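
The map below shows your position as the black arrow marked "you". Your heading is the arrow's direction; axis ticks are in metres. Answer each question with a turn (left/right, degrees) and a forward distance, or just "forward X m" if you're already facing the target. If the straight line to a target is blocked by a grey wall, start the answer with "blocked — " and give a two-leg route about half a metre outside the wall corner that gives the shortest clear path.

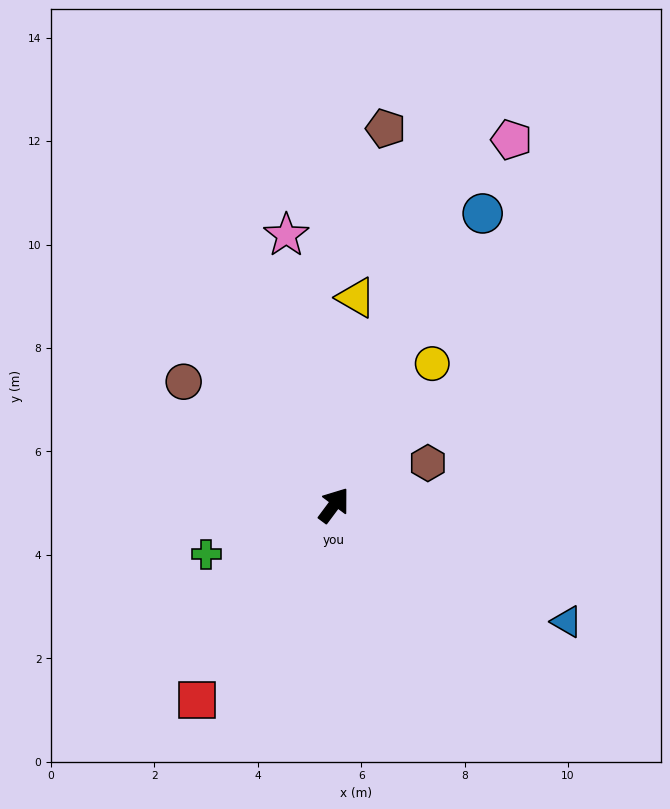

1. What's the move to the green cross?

turn left 148°, forward 2.6 m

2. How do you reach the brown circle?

turn left 87°, forward 3.8 m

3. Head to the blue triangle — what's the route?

turn right 80°, forward 5.0 m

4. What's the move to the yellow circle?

forward 3.3 m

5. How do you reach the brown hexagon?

turn right 29°, forward 2.0 m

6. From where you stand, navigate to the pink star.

turn left 47°, forward 5.3 m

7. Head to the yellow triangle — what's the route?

turn left 31°, forward 4.0 m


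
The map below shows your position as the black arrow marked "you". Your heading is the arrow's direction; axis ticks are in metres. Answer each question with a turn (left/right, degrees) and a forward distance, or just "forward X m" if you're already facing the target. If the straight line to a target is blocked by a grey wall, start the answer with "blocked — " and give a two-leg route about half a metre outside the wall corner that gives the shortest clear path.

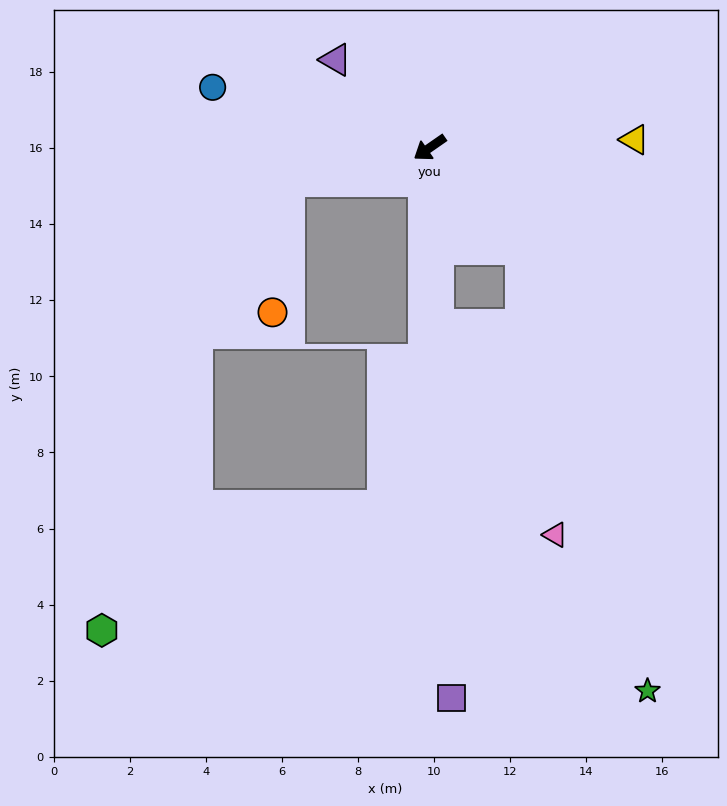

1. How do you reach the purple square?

turn left 57°, forward 14.5 m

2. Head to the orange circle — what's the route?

blocked — turn right 21°, forward 3.8 m, then turn left 69°, forward 3.5 m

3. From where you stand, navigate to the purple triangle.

turn right 78°, forward 3.4 m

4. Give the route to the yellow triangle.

turn left 147°, forward 5.4 m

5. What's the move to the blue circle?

turn right 50°, forward 5.9 m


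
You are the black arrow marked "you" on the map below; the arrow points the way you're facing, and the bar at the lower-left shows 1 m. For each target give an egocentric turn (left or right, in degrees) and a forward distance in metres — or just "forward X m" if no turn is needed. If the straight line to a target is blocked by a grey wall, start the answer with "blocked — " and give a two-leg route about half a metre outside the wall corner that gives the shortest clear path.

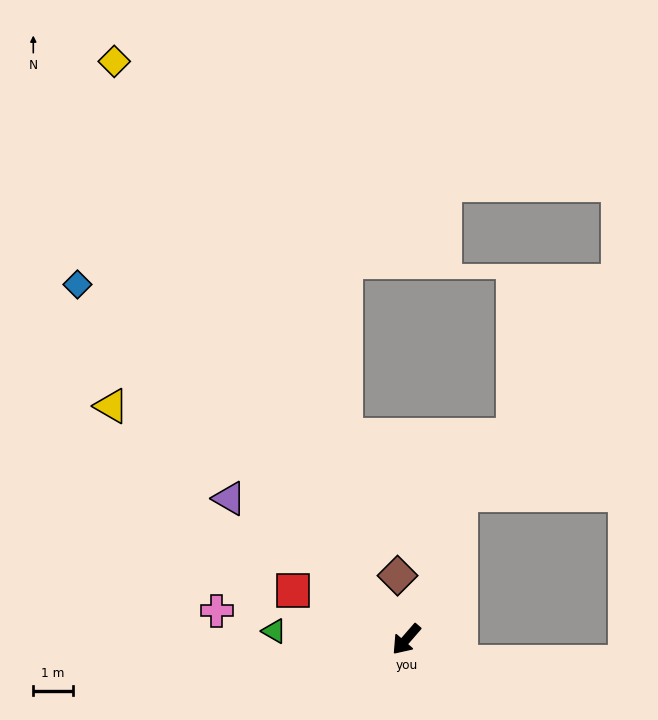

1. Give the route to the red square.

turn right 72°, forward 3.1 m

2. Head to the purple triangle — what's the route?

turn right 87°, forward 5.7 m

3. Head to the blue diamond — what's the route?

turn right 96°, forward 12.3 m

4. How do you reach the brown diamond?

turn right 131°, forward 1.6 m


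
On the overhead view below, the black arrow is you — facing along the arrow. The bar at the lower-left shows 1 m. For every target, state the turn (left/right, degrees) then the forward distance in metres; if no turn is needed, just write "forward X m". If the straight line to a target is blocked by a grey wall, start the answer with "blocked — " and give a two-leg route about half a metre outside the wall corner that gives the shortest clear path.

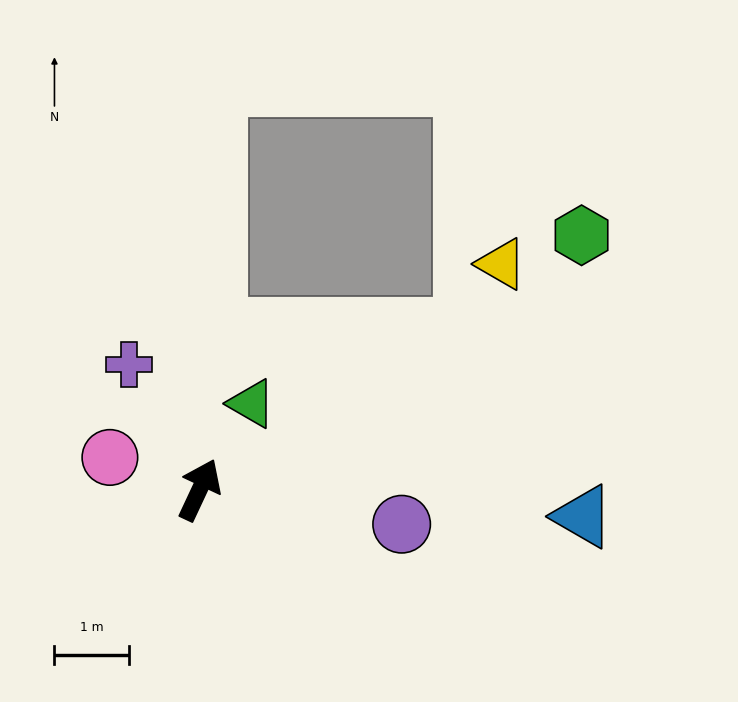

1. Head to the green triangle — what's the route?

turn right 6°, forward 1.4 m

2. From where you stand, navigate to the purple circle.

turn right 75°, forward 2.8 m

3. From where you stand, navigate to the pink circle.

turn left 95°, forward 1.3 m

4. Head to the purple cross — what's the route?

turn left 55°, forward 1.9 m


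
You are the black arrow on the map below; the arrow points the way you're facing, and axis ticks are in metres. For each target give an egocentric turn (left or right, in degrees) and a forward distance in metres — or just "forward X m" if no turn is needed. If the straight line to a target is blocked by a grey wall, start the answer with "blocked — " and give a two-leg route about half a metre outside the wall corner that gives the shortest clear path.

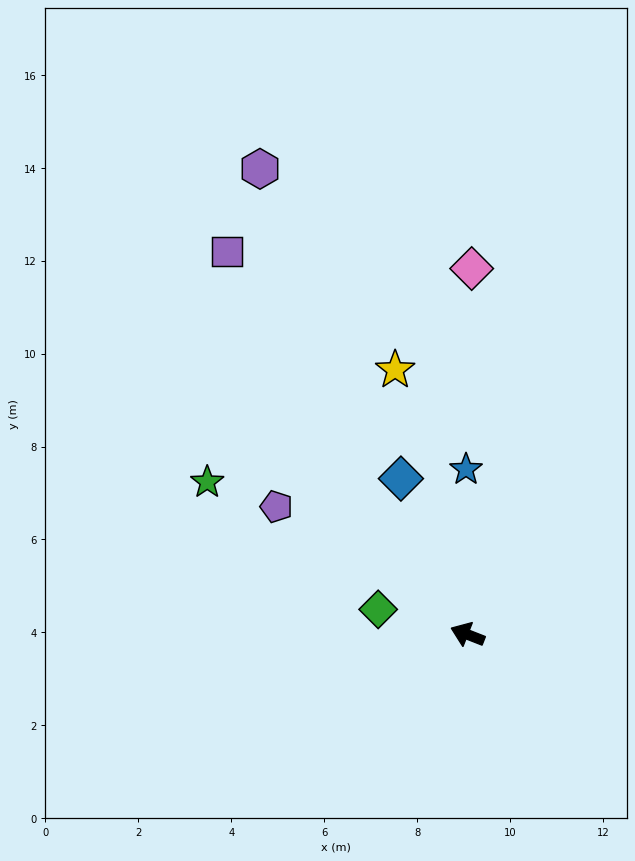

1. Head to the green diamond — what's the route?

turn left 6°, forward 2.0 m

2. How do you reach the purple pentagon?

turn right 12°, forward 4.9 m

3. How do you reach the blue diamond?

turn right 45°, forward 3.6 m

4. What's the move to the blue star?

turn right 68°, forward 3.6 m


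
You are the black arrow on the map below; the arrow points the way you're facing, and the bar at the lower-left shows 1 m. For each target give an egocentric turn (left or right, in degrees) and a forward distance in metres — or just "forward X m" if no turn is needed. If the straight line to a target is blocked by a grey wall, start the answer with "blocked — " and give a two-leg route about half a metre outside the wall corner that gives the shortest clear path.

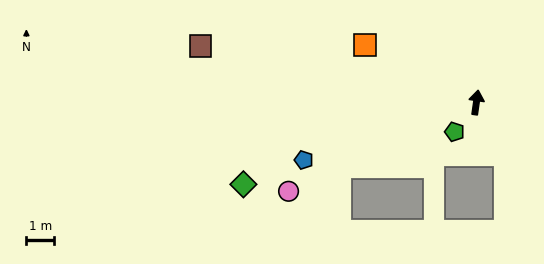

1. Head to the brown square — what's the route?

turn left 87°, forward 10.1 m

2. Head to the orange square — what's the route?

turn left 71°, forward 4.5 m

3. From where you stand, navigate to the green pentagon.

turn left 152°, forward 1.3 m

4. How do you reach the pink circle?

turn left 123°, forward 7.4 m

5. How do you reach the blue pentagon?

turn left 117°, forward 6.5 m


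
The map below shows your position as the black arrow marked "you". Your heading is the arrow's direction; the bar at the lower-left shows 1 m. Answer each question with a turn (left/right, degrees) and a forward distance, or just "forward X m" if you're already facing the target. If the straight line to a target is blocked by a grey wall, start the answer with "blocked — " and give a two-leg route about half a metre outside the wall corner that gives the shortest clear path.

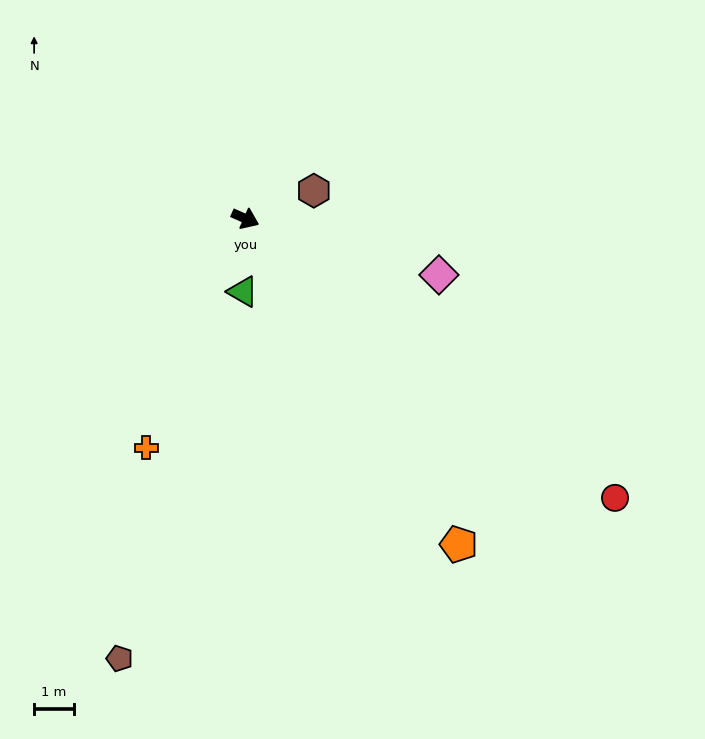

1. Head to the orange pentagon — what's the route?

turn right 33°, forward 9.9 m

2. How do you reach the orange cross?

turn right 89°, forward 6.3 m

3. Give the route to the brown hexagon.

turn left 46°, forward 1.9 m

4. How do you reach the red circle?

turn right 13°, forward 11.7 m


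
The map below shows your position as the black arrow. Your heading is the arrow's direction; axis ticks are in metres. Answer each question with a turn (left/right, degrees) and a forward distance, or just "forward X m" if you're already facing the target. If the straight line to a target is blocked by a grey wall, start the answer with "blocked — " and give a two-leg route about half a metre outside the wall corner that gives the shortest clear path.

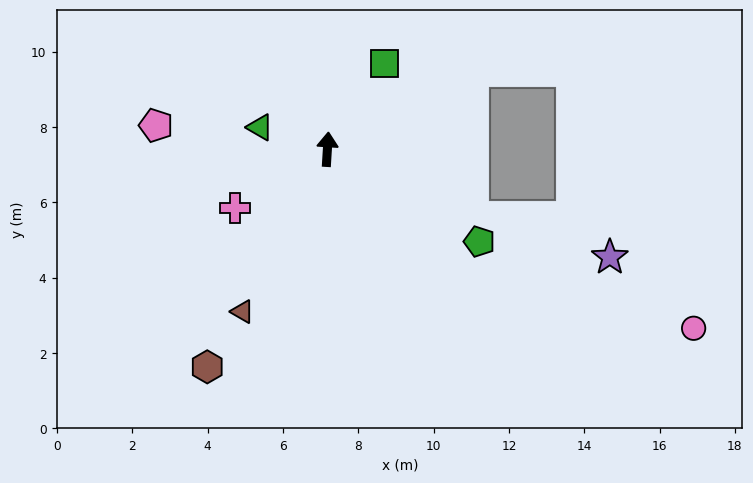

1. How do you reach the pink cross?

turn left 126°, forward 2.9 m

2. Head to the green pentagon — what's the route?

turn right 118°, forward 4.7 m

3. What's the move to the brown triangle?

turn left 156°, forward 4.9 m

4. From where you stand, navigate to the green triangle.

turn left 76°, forward 1.9 m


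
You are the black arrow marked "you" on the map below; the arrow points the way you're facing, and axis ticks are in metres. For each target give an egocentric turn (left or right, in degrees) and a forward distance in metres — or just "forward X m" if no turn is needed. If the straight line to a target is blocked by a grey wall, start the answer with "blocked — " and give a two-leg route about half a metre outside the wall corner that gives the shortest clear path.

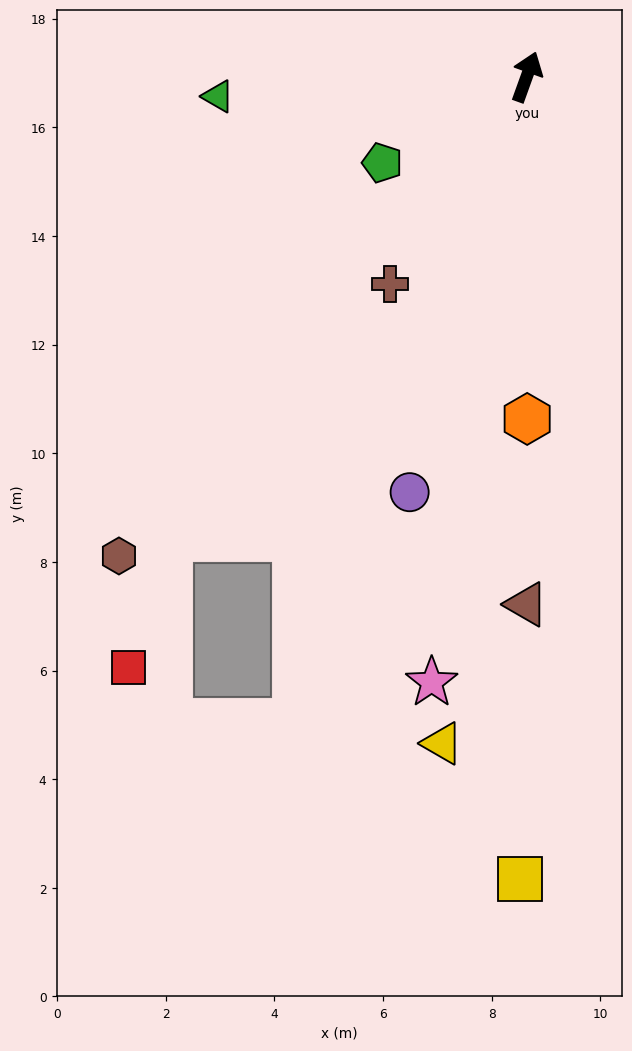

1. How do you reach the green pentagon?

turn left 141°, forward 3.1 m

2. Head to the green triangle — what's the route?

turn left 113°, forward 5.7 m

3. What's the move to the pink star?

turn right 169°, forward 11.3 m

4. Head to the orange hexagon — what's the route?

turn right 160°, forward 6.3 m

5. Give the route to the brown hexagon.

turn left 159°, forward 11.6 m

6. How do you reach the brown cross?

turn left 166°, forward 4.6 m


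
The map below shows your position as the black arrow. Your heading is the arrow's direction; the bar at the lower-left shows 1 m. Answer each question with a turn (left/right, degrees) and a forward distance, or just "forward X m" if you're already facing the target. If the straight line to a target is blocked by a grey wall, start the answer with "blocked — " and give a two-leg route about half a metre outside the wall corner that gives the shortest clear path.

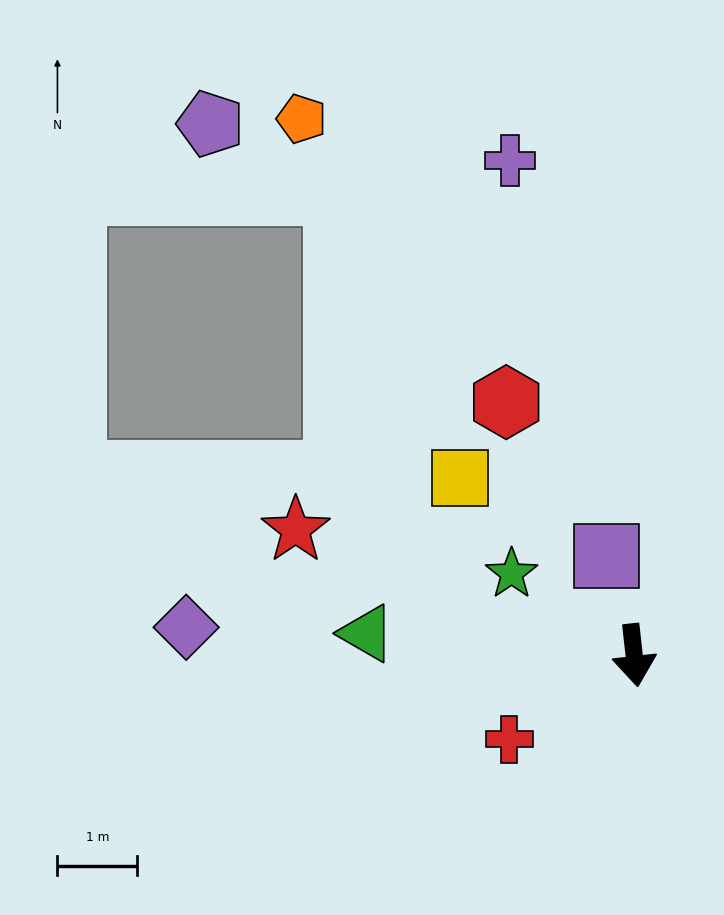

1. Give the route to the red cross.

turn right 62°, forward 1.9 m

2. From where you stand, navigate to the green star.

turn right 130°, forward 1.9 m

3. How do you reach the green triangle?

turn right 101°, forward 3.4 m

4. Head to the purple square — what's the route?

turn right 171°, forward 1.3 m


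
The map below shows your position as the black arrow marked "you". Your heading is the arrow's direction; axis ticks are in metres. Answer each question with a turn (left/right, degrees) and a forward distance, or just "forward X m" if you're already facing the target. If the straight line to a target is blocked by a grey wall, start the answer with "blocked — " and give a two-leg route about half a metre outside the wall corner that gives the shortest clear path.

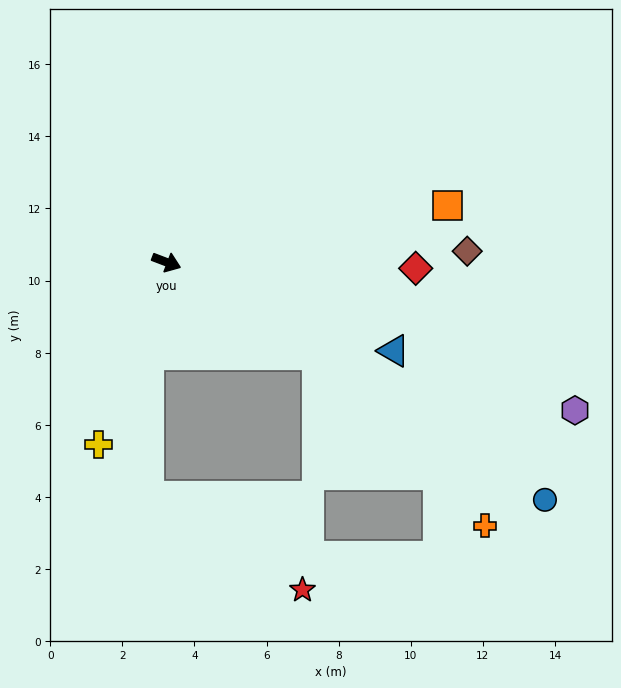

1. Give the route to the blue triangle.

forward 6.8 m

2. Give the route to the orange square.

turn left 32°, forward 7.9 m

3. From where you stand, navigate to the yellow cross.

turn right 90°, forward 5.4 m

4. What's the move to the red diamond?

turn left 19°, forward 6.9 m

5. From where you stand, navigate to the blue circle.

turn right 11°, forward 12.4 m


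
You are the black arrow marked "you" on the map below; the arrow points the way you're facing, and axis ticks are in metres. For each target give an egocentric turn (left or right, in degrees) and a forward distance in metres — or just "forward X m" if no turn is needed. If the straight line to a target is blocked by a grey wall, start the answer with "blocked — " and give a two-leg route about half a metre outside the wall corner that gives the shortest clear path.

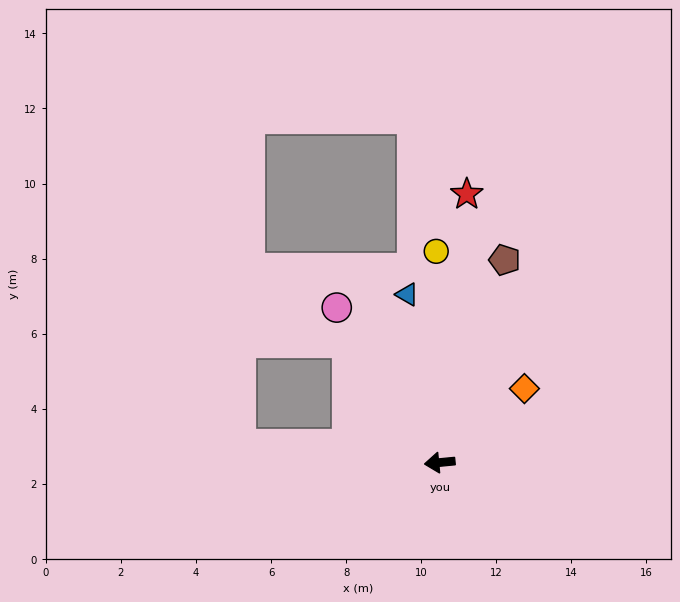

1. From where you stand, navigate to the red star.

turn right 101°, forward 7.2 m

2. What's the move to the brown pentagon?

turn right 113°, forward 5.7 m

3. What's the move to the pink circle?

turn right 62°, forward 5.0 m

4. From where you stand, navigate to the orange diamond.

turn right 144°, forward 3.0 m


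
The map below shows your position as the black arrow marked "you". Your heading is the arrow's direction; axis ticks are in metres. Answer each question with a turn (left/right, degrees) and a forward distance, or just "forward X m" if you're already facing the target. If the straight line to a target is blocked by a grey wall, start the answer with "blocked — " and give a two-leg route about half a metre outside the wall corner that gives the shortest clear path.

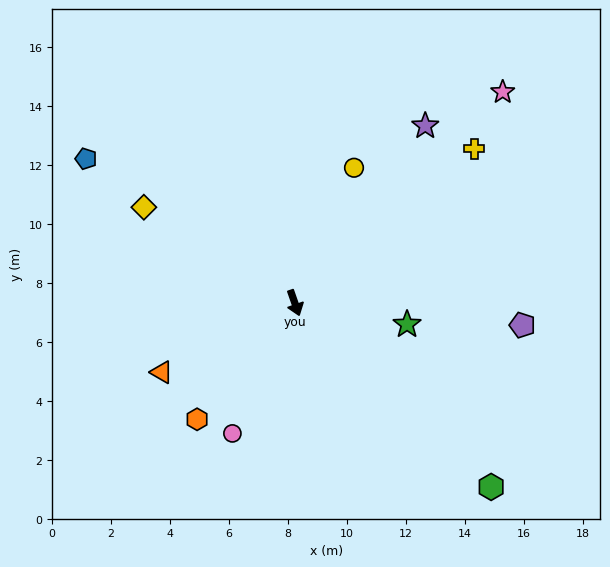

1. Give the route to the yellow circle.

turn left 137°, forward 5.0 m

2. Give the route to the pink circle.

turn right 45°, forward 4.9 m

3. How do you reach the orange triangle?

turn right 82°, forward 5.1 m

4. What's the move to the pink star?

turn left 116°, forward 10.0 m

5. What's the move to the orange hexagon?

turn right 59°, forward 5.2 m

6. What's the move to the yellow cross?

turn left 111°, forward 8.0 m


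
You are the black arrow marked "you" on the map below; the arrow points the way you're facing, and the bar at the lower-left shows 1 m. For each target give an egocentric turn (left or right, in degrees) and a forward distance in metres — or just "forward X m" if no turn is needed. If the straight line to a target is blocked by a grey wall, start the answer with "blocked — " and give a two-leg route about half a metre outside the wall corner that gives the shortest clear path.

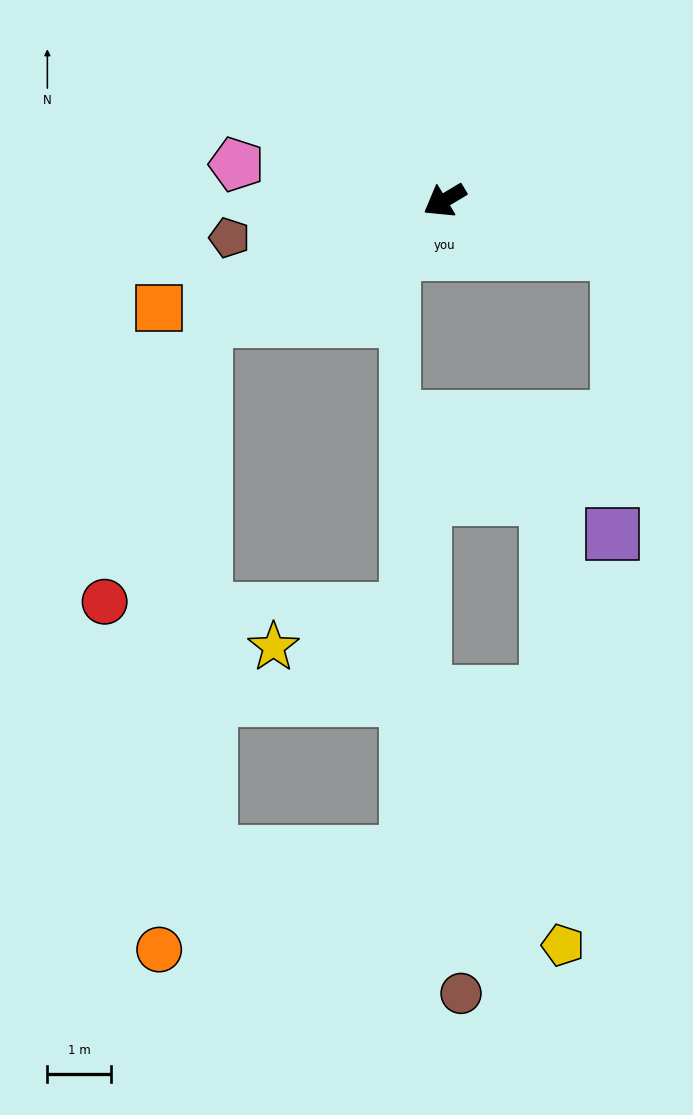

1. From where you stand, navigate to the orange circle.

blocked — turn right 4°, forward 4.2 m, then turn left 59°, forward 10.0 m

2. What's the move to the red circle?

blocked — turn right 4°, forward 4.2 m, then turn left 43°, forward 4.7 m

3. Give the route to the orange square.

turn right 10°, forward 4.8 m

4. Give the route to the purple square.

blocked — turn left 132°, forward 2.9 m, then turn right 74°, forward 4.4 m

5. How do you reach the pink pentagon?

turn right 41°, forward 3.3 m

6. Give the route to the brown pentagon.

turn right 21°, forward 3.5 m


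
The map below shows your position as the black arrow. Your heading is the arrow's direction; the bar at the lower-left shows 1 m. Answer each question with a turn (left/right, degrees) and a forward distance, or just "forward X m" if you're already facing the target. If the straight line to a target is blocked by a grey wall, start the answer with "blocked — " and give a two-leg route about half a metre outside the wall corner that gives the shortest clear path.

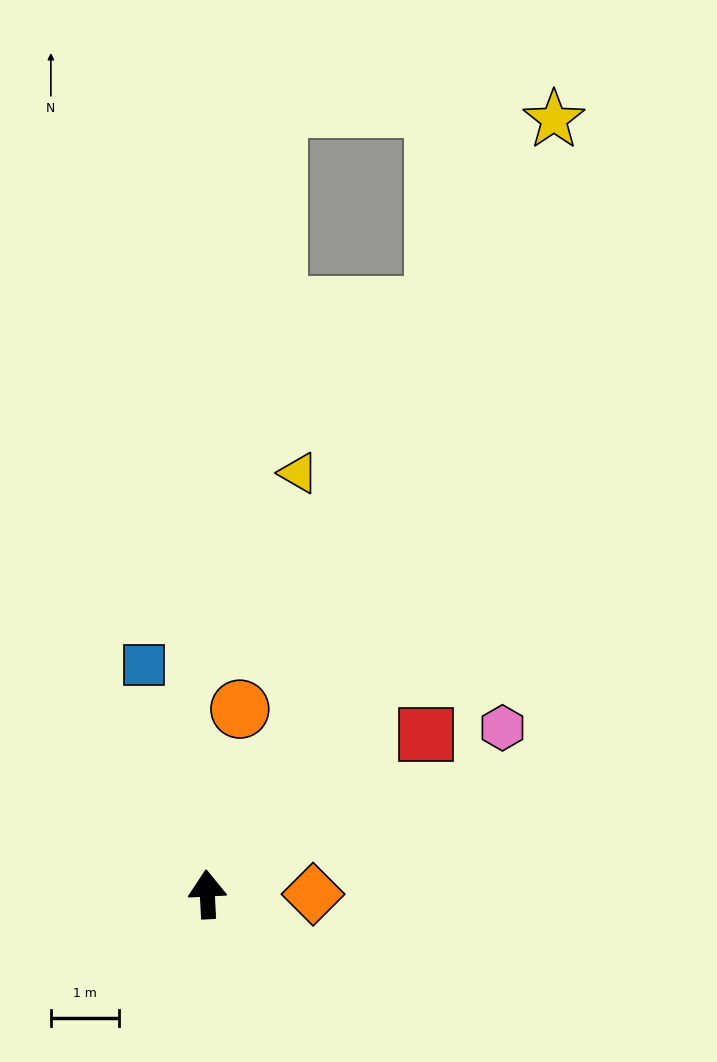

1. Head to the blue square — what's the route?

turn left 12°, forward 3.5 m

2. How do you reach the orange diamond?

turn right 93°, forward 1.6 m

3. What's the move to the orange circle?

turn right 13°, forward 2.8 m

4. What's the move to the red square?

turn right 57°, forward 4.0 m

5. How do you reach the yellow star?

turn right 27°, forward 12.4 m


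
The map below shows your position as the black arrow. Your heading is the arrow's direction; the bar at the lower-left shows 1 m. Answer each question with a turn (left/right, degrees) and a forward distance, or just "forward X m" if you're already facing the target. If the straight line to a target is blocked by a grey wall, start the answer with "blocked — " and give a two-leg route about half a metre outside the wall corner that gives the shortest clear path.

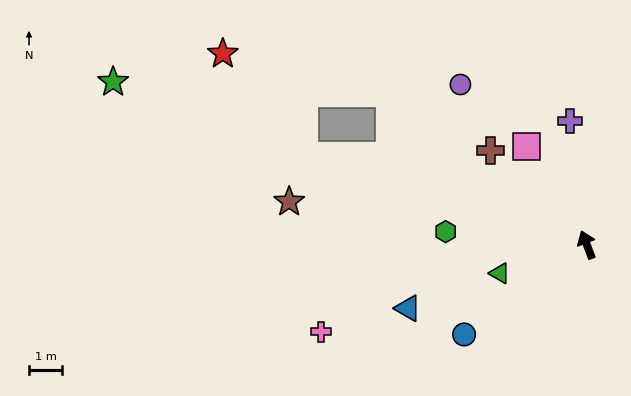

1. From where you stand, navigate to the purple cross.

turn right 13°, forward 3.8 m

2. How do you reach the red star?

blocked — turn left 52°, forward 8.9 m, then turn right 35°, forward 3.9 m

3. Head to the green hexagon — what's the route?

turn left 64°, forward 4.3 m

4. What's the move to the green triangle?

turn left 87°, forward 2.8 m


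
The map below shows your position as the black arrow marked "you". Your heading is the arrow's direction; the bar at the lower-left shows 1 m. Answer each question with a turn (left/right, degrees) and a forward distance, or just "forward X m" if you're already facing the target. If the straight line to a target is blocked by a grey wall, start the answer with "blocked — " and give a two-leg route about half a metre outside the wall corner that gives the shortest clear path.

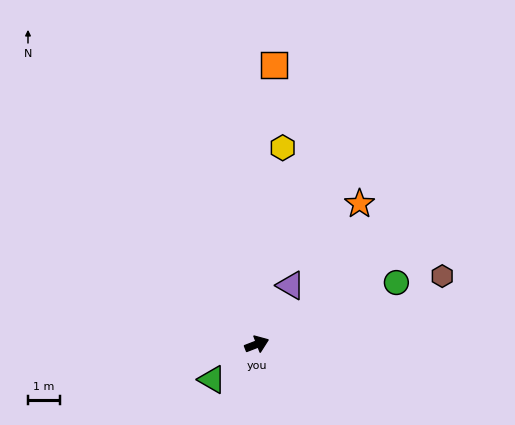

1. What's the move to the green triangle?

turn right 163°, forward 1.8 m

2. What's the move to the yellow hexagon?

turn left 61°, forward 6.2 m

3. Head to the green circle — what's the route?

turn left 3°, forward 4.8 m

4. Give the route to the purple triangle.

turn left 39°, forward 2.1 m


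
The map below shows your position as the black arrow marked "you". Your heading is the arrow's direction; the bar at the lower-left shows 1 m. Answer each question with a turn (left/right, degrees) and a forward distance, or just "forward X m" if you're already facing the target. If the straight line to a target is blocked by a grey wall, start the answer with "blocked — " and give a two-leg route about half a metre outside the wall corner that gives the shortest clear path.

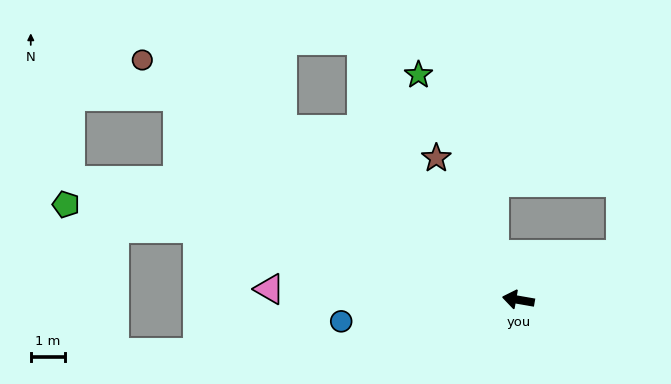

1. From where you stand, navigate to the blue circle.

turn left 17°, forward 5.3 m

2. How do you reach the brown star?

turn right 50°, forward 4.8 m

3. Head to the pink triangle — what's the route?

turn left 7°, forward 7.4 m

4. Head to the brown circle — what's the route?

turn right 23°, forward 13.2 m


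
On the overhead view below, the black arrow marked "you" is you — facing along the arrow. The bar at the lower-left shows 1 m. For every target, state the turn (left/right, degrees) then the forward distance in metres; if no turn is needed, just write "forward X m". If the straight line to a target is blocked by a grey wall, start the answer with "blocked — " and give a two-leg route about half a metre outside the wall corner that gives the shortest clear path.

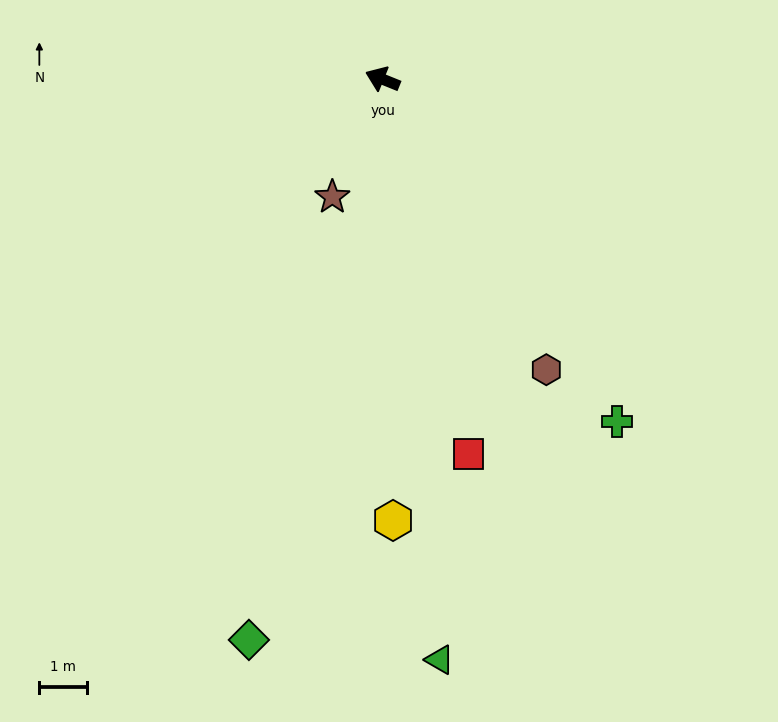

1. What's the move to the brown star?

turn left 89°, forward 2.7 m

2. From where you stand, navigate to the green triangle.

turn left 118°, forward 12.3 m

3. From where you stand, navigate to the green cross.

turn left 146°, forward 8.7 m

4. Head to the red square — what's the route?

turn left 125°, forward 8.1 m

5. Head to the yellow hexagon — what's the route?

turn left 113°, forward 9.3 m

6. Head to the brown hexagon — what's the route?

turn left 141°, forward 7.0 m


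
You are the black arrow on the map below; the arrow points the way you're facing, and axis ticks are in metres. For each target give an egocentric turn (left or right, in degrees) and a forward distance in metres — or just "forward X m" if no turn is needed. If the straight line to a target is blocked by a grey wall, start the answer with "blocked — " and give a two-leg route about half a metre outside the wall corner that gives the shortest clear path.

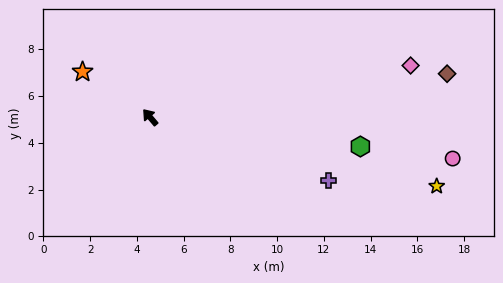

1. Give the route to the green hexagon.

turn right 138°, forward 9.1 m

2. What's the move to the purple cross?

turn right 150°, forward 8.1 m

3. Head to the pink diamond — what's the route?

turn right 119°, forward 11.4 m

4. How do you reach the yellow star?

turn right 144°, forward 12.6 m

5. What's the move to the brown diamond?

turn right 122°, forward 12.8 m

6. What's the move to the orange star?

turn left 16°, forward 3.5 m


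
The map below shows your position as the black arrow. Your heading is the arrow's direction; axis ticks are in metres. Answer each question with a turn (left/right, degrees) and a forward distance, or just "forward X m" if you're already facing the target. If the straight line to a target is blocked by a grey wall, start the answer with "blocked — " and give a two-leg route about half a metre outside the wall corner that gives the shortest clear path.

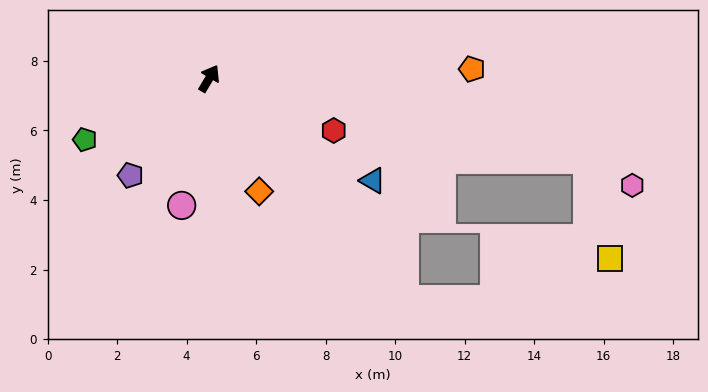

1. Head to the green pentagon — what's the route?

turn left 147°, forward 4.0 m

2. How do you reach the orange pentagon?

turn right 57°, forward 7.6 m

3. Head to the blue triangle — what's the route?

turn right 91°, forward 5.5 m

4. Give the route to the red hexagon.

turn right 82°, forward 3.9 m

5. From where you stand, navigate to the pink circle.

turn right 162°, forward 3.7 m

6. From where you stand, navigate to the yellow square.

blocked — turn right 71°, forward 11.1 m, then turn right 66°, forward 2.9 m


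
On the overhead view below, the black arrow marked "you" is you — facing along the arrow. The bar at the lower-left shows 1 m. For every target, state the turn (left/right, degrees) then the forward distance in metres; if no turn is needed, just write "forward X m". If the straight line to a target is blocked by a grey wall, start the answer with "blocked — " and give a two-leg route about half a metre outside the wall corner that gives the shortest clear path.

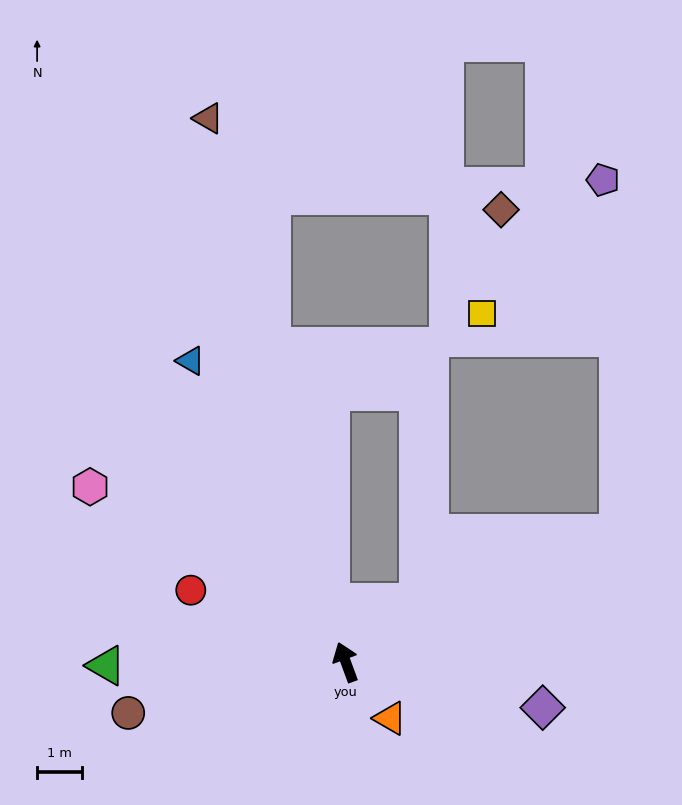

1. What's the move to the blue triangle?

turn left 7°, forward 7.6 m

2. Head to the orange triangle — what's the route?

turn right 162°, forward 1.6 m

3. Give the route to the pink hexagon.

turn left 35°, forward 6.9 m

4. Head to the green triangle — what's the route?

turn left 71°, forward 5.4 m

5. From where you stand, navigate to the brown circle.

turn left 83°, forward 5.0 m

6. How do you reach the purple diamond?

turn right 123°, forward 4.5 m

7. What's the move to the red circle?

turn left 45°, forward 3.8 m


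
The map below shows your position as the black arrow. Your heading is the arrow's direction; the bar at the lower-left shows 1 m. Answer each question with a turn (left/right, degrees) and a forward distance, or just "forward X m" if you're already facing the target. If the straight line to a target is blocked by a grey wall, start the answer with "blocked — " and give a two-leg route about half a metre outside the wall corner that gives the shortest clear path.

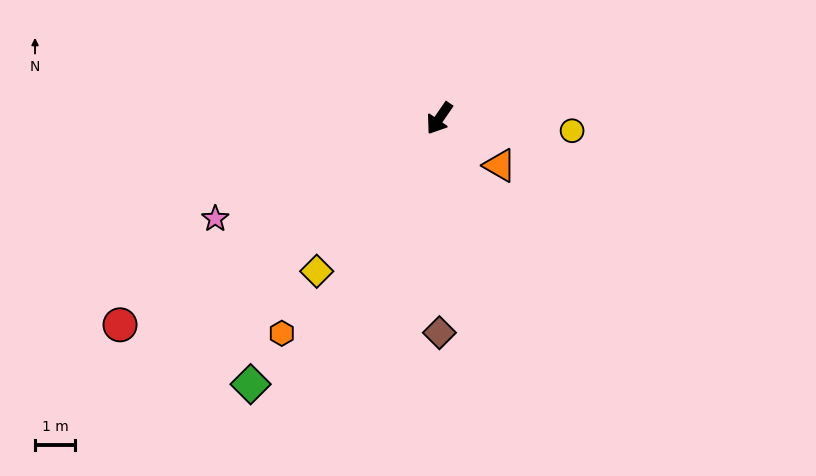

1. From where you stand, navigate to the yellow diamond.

turn right 4°, forward 4.9 m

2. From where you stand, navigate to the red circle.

turn right 23°, forward 9.5 m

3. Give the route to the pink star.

turn right 31°, forward 6.1 m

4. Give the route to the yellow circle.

turn left 119°, forward 3.3 m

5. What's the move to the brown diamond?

turn left 35°, forward 5.4 m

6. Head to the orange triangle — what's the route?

turn left 87°, forward 1.9 m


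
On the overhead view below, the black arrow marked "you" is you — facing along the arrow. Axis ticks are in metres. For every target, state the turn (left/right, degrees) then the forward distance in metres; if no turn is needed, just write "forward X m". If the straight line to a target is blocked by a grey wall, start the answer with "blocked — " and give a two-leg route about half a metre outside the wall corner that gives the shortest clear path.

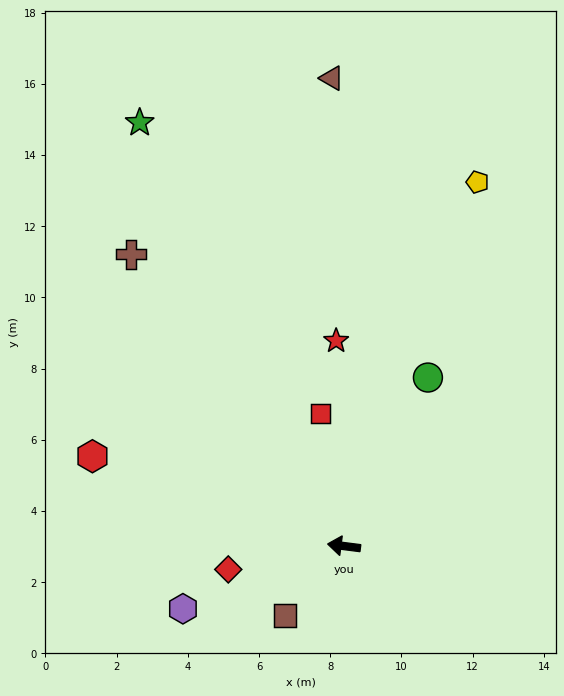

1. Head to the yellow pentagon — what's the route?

turn right 103°, forward 10.9 m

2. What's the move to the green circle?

turn right 109°, forward 5.3 m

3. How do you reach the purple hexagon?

turn left 29°, forward 4.9 m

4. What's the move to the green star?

turn right 57°, forward 13.2 m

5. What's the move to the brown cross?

turn right 47°, forward 10.2 m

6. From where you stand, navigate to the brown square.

turn left 57°, forward 2.6 m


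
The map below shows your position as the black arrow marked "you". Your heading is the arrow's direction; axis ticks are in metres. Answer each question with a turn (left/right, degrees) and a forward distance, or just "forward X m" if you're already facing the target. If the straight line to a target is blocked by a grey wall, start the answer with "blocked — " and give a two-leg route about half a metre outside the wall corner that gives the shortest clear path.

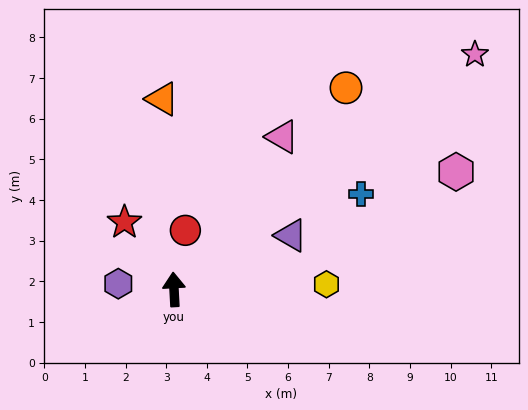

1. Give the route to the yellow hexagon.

turn right 91°, forward 3.8 m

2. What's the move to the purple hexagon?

turn left 81°, forward 1.4 m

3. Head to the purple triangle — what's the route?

turn right 68°, forward 3.2 m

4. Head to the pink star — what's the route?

turn right 55°, forward 9.4 m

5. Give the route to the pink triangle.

turn right 38°, forward 4.6 m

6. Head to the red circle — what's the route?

turn right 14°, forward 1.5 m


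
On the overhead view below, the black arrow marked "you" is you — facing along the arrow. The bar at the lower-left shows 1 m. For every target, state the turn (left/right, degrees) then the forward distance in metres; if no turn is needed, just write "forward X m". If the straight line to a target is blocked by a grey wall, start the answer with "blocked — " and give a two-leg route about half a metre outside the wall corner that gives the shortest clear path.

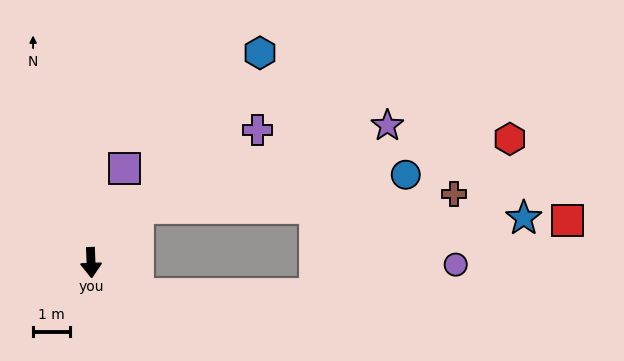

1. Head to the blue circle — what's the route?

blocked — turn left 136°, forward 2.0 m, then turn right 41°, forward 7.3 m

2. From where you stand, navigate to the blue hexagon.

turn left 139°, forward 7.3 m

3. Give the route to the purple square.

turn left 158°, forward 2.7 m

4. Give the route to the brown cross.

blocked — turn left 136°, forward 2.0 m, then turn right 46°, forward 8.6 m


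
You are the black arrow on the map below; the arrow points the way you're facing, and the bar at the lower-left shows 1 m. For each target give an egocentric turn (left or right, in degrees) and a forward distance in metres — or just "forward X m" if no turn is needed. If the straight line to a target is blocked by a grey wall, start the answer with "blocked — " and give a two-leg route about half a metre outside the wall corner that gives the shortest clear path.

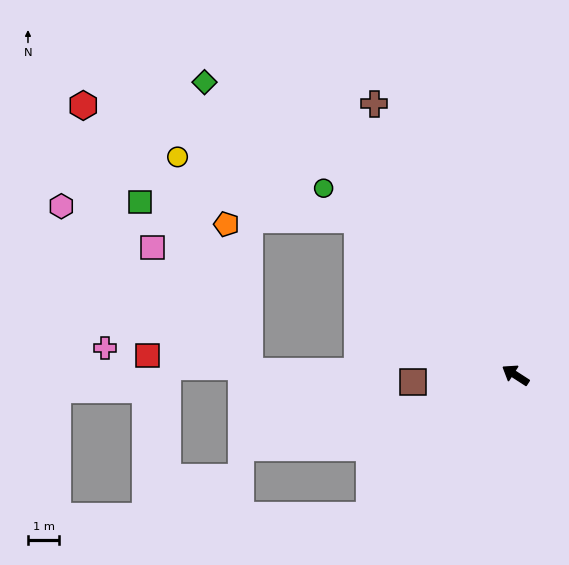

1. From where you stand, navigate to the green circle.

turn right 11°, forward 8.5 m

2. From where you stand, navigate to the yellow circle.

blocked — turn right 12°, forward 7.1 m, then turn left 26°, forward 6.1 m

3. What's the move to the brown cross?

turn right 30°, forward 9.8 m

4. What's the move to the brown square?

turn left 37°, forward 3.3 m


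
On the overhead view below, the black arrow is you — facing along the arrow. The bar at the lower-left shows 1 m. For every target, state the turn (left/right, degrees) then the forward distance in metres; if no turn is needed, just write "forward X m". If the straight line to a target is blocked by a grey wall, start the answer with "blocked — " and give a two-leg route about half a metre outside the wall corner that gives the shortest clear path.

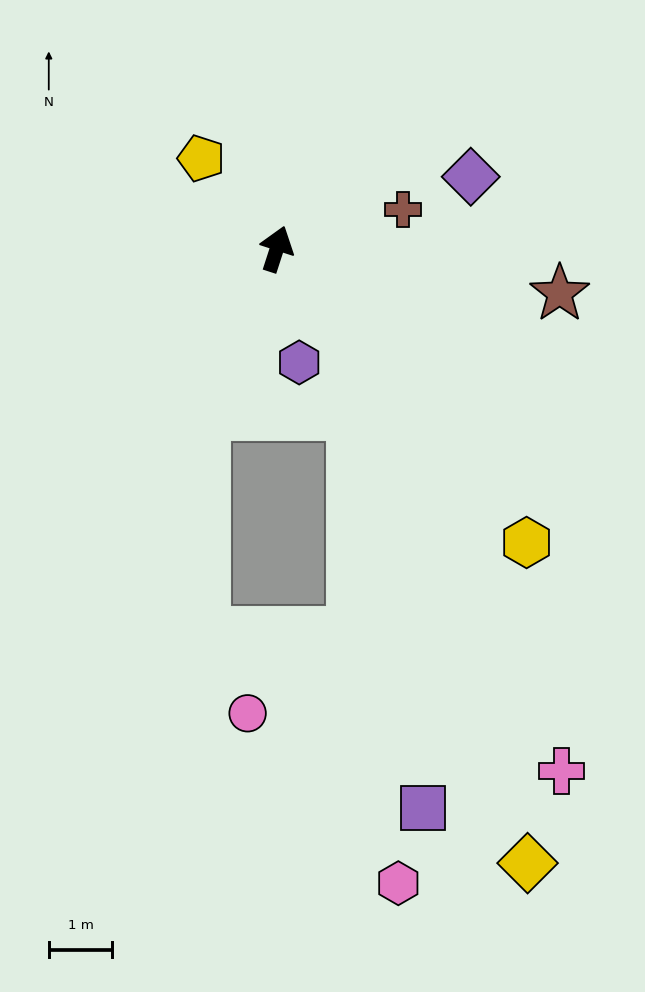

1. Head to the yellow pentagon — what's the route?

turn left 58°, forward 1.9 m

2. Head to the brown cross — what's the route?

turn right 55°, forward 2.1 m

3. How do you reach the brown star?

turn right 81°, forward 4.5 m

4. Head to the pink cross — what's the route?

turn right 133°, forward 9.4 m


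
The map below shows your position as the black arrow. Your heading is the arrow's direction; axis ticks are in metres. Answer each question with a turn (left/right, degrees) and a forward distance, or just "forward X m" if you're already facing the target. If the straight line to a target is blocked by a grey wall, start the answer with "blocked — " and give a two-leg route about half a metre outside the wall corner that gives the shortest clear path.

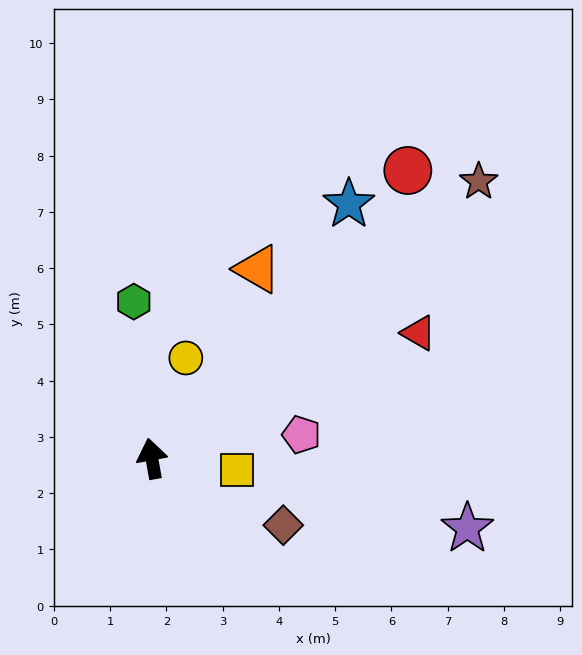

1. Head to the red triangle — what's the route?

turn right 75°, forward 5.2 m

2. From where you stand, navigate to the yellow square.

turn right 108°, forward 1.5 m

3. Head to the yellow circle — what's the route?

turn right 29°, forward 1.9 m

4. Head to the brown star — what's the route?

turn right 60°, forward 7.6 m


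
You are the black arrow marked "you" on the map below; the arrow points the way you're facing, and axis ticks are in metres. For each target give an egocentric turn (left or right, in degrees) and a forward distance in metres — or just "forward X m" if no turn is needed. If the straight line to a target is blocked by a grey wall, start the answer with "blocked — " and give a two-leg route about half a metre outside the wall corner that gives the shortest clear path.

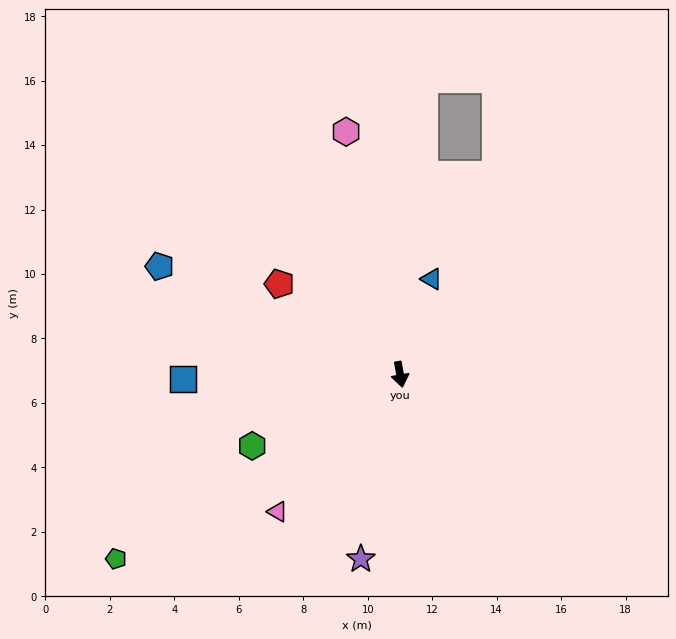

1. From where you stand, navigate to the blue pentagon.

turn right 124°, forward 8.2 m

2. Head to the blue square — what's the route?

turn right 99°, forward 6.7 m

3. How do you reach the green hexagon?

turn right 74°, forward 5.1 m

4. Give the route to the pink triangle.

turn right 52°, forward 5.7 m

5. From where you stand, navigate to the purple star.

turn right 22°, forward 5.9 m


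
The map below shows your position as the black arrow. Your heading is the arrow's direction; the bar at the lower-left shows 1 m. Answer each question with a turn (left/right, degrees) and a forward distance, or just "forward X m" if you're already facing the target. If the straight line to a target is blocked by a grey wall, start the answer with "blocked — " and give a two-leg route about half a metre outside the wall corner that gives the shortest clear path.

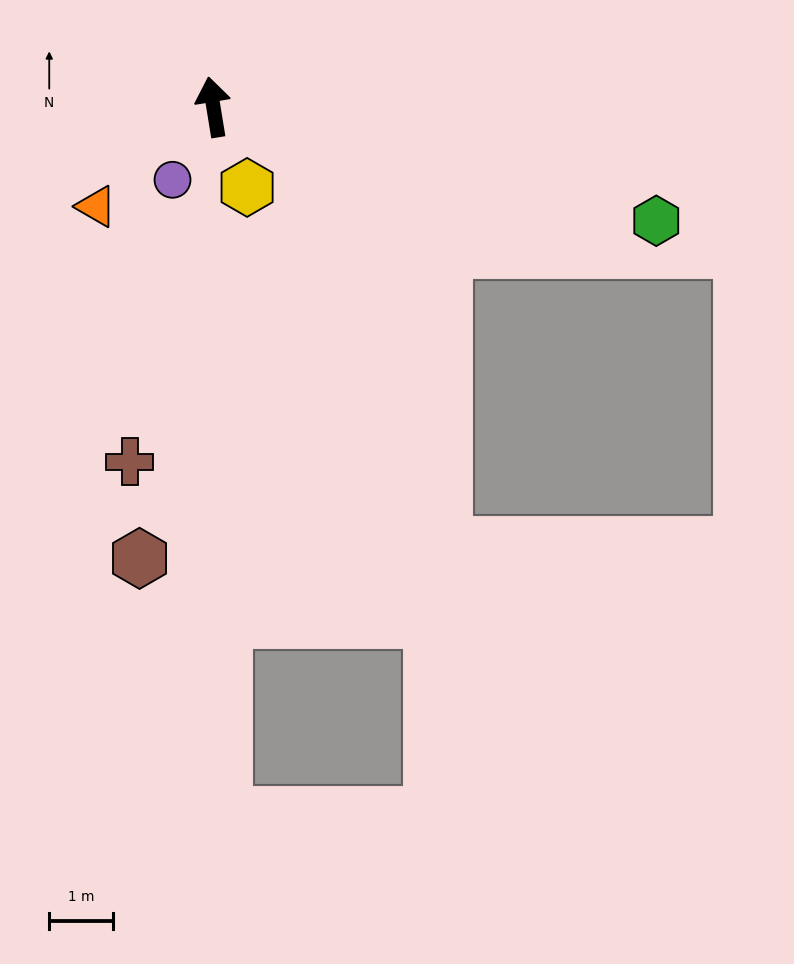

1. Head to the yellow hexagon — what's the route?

turn right 167°, forward 1.4 m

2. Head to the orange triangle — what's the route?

turn left 121°, forward 2.4 m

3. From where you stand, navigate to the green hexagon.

turn right 114°, forward 7.2 m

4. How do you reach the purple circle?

turn left 141°, forward 1.3 m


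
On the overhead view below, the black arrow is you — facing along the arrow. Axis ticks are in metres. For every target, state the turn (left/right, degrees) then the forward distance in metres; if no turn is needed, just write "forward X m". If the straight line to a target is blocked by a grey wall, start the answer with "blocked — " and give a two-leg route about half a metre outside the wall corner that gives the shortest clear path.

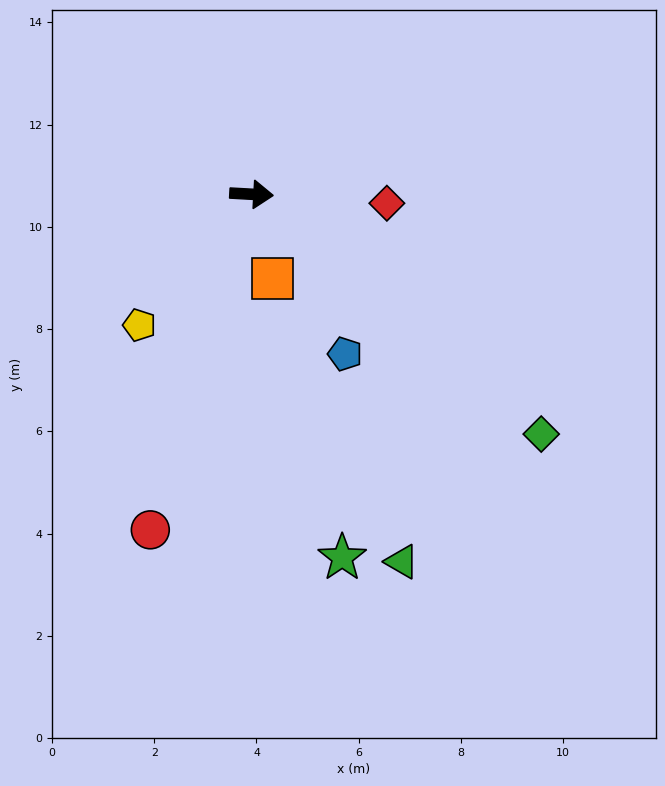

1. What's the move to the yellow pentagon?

turn right 127°, forward 3.4 m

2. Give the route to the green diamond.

turn right 36°, forward 7.4 m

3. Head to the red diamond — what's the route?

forward 2.7 m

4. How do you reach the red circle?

turn right 104°, forward 6.9 m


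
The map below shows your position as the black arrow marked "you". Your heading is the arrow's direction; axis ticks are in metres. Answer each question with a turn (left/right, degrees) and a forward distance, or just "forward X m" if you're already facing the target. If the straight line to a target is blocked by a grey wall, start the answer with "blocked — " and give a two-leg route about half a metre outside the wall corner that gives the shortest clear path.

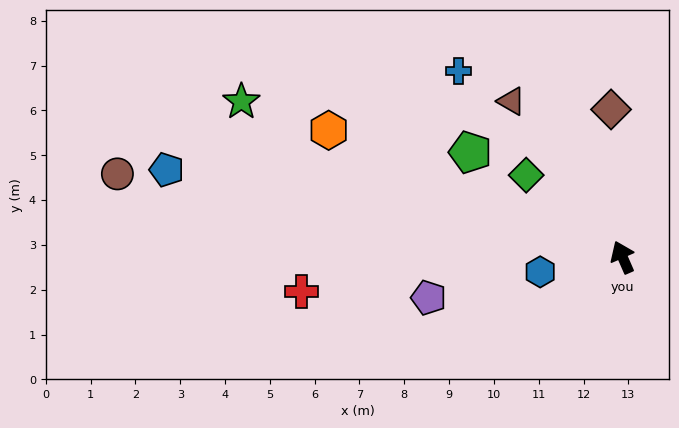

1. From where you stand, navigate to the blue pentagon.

turn left 56°, forward 10.4 m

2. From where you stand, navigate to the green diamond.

turn left 26°, forward 2.8 m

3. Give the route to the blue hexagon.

turn left 77°, forward 1.9 m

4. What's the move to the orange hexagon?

turn left 43°, forward 7.1 m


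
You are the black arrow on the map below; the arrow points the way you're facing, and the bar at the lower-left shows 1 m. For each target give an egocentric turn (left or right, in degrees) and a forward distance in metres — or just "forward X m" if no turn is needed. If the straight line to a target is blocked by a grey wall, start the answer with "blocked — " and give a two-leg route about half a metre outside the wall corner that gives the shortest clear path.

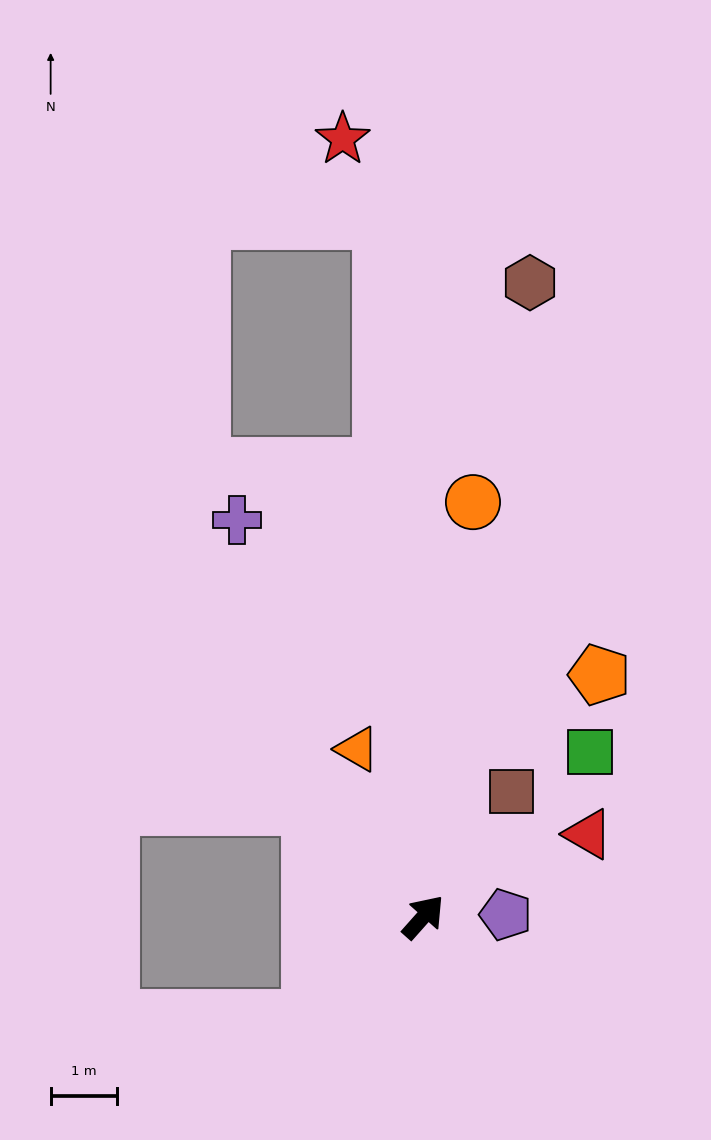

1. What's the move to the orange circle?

turn left 35°, forward 6.3 m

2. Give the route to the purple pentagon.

turn right 47°, forward 1.2 m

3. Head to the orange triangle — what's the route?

turn left 63°, forward 2.7 m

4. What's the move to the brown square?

turn left 7°, forward 2.3 m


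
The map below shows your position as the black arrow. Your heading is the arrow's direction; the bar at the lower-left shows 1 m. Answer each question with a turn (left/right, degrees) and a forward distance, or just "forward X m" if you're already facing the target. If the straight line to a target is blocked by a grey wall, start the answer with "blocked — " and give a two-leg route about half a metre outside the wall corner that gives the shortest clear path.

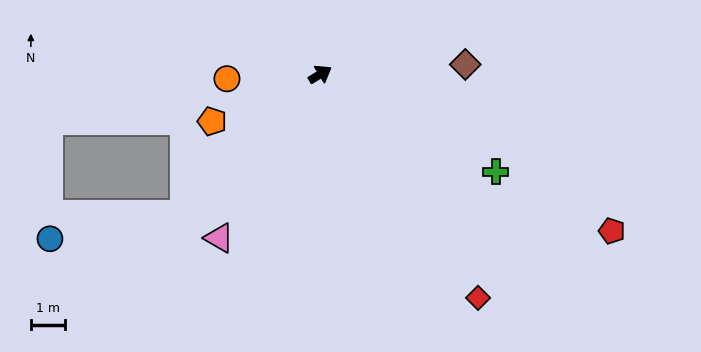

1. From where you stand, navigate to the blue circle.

blocked — turn right 165°, forward 5.6 m, then turn right 36°, forward 3.9 m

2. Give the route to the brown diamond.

turn right 27°, forward 4.2 m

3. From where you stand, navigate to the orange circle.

turn left 151°, forward 2.7 m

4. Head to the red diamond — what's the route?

turn right 86°, forward 7.9 m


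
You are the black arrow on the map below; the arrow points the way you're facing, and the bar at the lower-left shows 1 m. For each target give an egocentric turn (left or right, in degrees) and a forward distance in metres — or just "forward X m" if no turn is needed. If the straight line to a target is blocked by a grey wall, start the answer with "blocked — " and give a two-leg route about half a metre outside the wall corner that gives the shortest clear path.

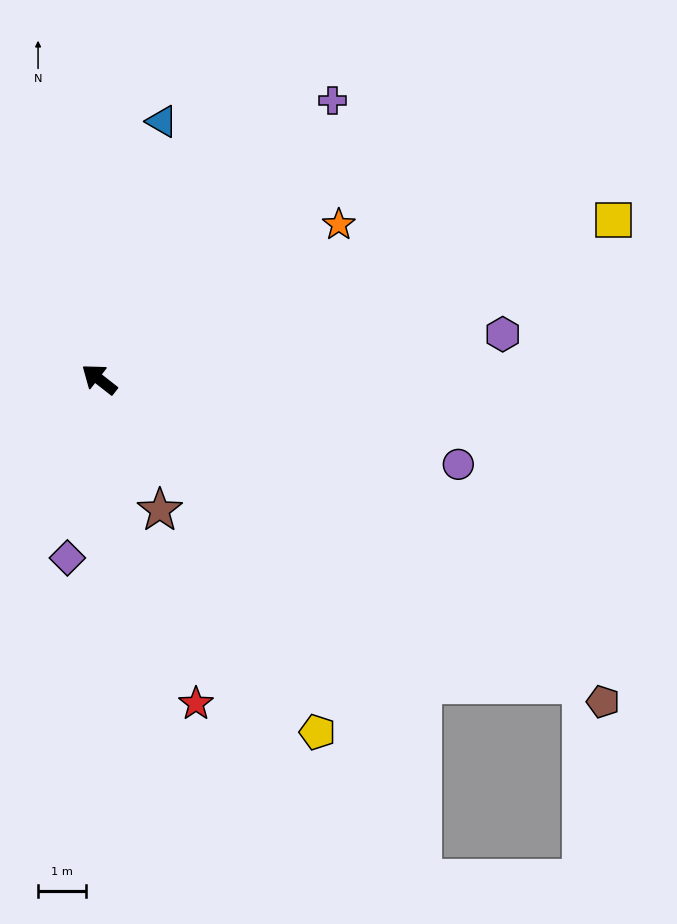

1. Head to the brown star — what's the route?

turn left 153°, forward 3.0 m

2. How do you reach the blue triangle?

turn right 66°, forward 5.5 m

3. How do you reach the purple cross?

turn right 92°, forward 7.5 m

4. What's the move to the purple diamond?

turn left 118°, forward 3.8 m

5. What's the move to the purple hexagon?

turn right 136°, forward 8.4 m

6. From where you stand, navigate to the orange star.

turn right 109°, forward 5.9 m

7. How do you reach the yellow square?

turn right 125°, forward 11.2 m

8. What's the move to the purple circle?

turn right 155°, forward 7.6 m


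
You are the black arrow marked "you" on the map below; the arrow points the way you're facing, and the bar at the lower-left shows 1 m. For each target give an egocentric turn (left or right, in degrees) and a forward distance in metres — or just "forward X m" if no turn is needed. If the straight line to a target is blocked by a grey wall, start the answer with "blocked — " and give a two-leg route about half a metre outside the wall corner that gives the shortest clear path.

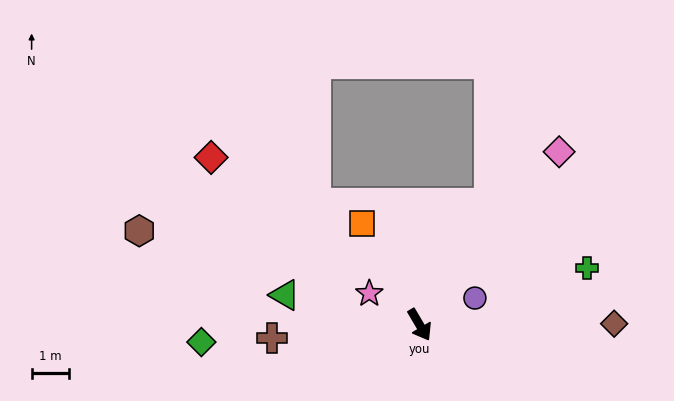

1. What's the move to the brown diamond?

turn left 60°, forward 5.2 m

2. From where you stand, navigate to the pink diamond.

turn left 111°, forward 6.0 m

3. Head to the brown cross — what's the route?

turn right 115°, forward 4.0 m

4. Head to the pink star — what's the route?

turn right 152°, forward 1.6 m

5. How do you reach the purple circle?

turn left 85°, forward 1.7 m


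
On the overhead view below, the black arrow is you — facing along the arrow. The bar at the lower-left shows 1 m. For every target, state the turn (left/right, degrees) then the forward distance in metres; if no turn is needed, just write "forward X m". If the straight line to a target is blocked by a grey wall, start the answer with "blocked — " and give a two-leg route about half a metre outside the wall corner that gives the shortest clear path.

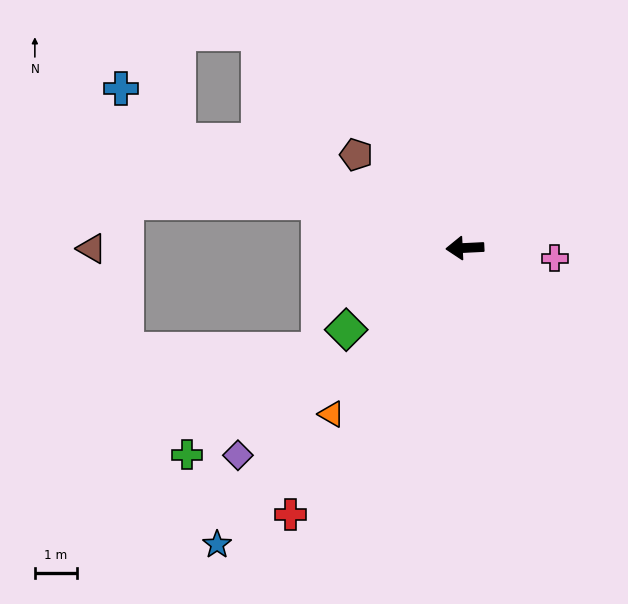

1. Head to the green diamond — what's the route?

turn left 32°, forward 3.4 m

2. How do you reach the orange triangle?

turn left 48°, forward 5.1 m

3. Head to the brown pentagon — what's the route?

turn right 43°, forward 3.4 m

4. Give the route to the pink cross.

turn left 171°, forward 2.1 m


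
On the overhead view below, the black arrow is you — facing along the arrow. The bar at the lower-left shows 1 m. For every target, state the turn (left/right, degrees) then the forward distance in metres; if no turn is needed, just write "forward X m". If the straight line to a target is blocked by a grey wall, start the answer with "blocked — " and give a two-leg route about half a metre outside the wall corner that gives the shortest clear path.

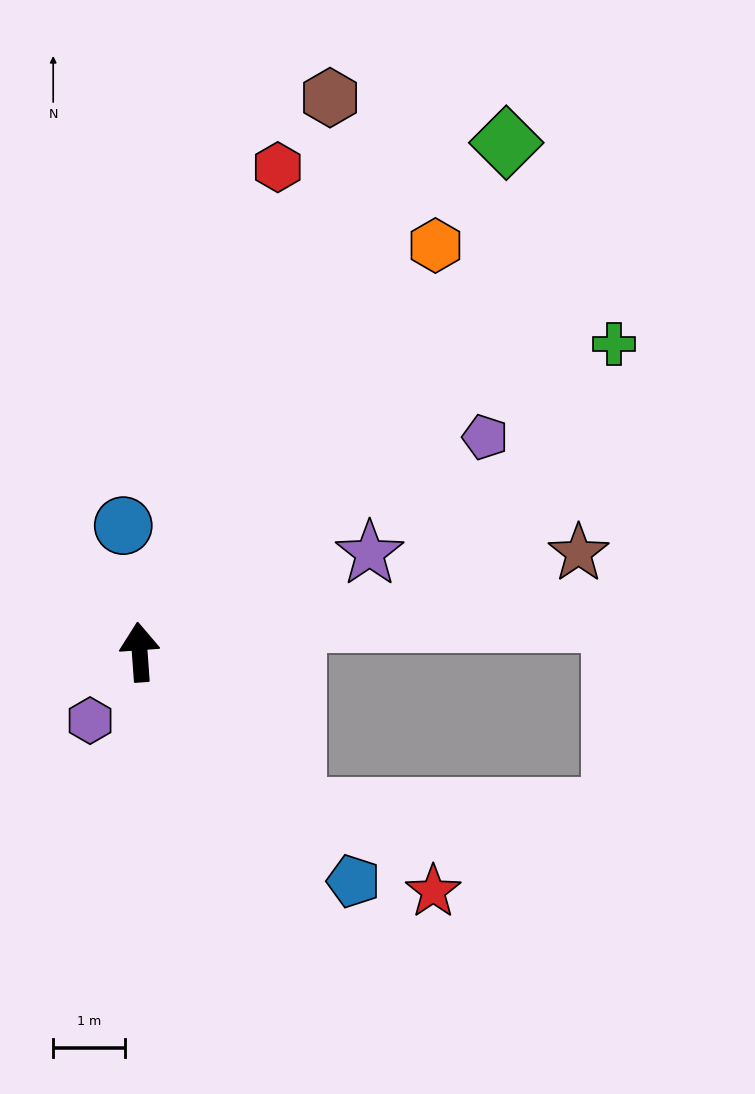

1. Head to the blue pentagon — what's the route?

turn right 141°, forward 4.4 m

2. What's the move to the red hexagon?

turn right 20°, forward 7.0 m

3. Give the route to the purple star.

turn right 71°, forward 3.5 m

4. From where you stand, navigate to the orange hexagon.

turn right 40°, forward 7.0 m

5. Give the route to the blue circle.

turn left 3°, forward 1.8 m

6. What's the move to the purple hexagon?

turn left 140°, forward 1.2 m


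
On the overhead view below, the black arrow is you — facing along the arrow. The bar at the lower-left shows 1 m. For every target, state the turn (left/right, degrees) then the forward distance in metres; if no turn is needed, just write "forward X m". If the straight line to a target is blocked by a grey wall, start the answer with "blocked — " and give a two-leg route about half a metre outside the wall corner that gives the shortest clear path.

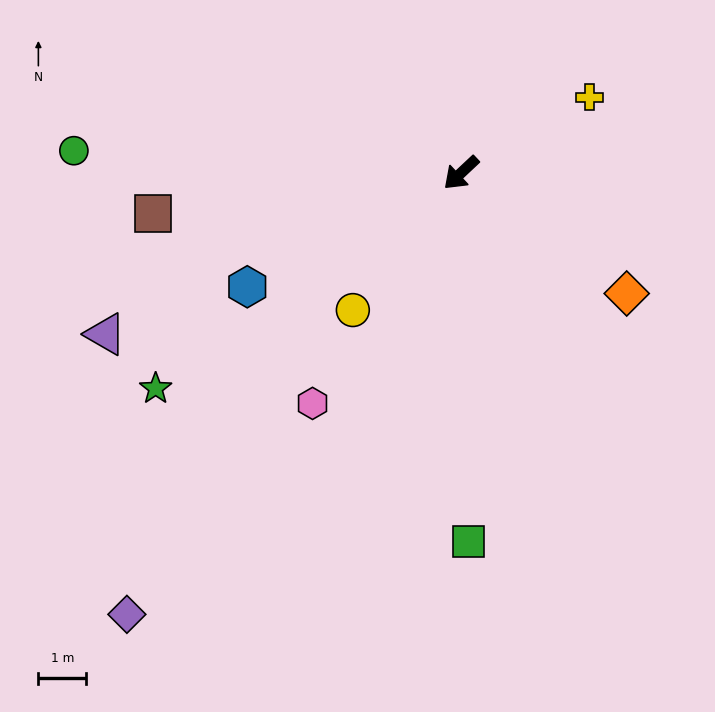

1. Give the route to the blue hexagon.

turn right 15°, forward 5.1 m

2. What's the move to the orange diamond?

turn left 101°, forward 4.3 m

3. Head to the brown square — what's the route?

turn right 36°, forward 6.5 m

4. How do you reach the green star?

turn right 8°, forward 7.8 m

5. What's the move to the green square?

turn left 48°, forward 7.7 m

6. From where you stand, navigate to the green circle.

turn right 46°, forward 8.1 m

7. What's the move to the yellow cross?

turn left 167°, forward 3.1 m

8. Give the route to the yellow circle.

turn left 9°, forward 3.7 m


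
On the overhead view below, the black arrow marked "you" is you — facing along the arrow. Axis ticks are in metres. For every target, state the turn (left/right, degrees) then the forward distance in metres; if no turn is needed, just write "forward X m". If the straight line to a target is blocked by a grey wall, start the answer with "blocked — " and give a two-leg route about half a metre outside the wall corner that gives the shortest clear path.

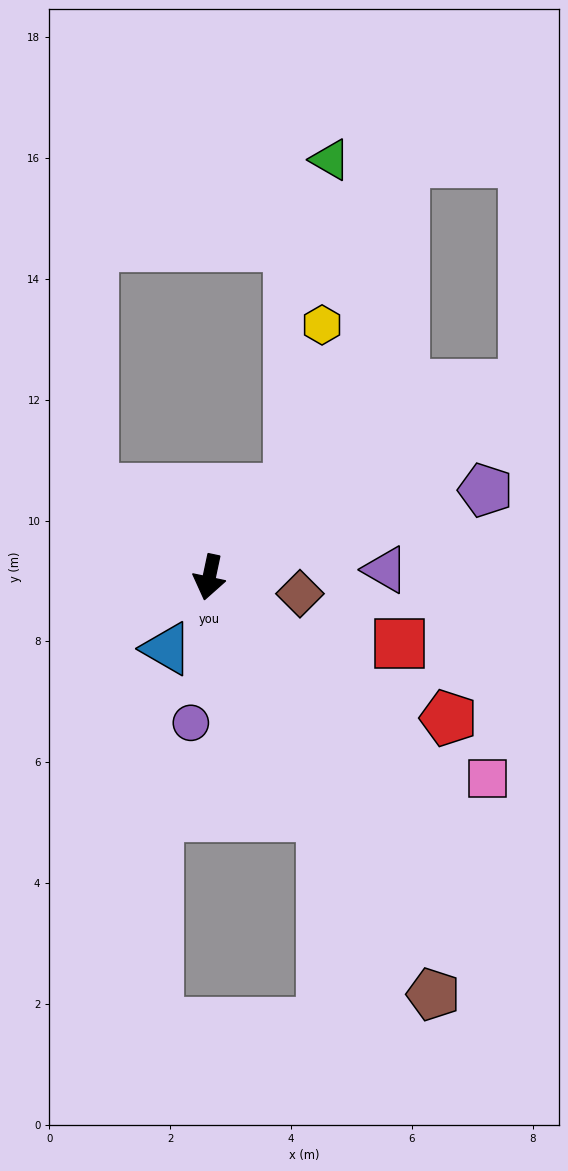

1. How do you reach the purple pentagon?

turn left 120°, forward 4.8 m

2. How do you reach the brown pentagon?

turn left 40°, forward 7.8 m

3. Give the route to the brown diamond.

turn left 92°, forward 1.5 m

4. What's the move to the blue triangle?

turn right 19°, forward 1.4 m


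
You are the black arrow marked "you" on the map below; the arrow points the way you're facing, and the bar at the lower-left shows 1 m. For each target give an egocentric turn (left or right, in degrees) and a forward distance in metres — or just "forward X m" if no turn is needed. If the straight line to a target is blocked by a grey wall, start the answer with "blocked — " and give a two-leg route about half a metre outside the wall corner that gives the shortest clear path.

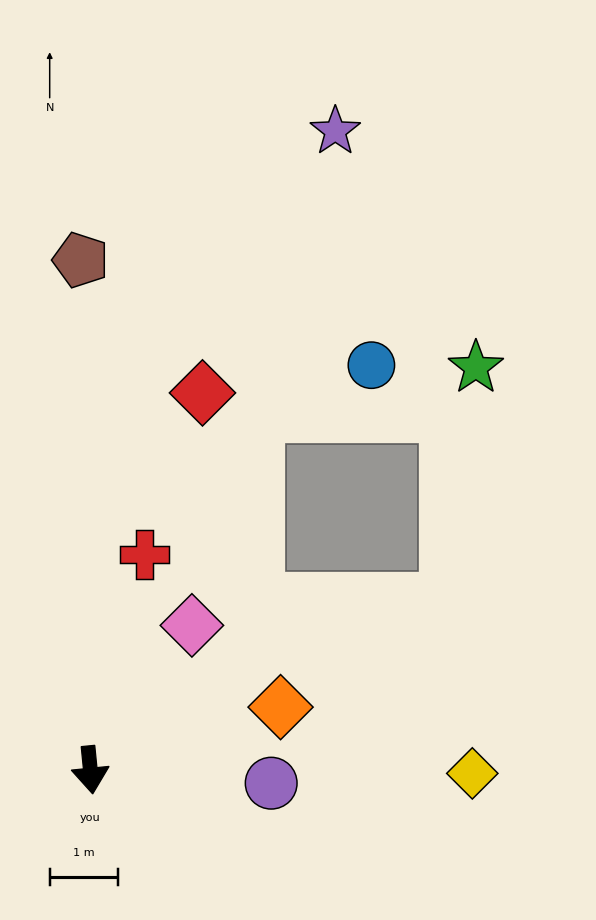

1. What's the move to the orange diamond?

turn left 103°, forward 3.0 m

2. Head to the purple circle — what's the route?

turn left 80°, forward 2.7 m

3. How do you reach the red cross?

turn left 160°, forward 3.3 m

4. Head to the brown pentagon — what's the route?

turn left 175°, forward 7.5 m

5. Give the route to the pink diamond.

turn left 139°, forward 2.6 m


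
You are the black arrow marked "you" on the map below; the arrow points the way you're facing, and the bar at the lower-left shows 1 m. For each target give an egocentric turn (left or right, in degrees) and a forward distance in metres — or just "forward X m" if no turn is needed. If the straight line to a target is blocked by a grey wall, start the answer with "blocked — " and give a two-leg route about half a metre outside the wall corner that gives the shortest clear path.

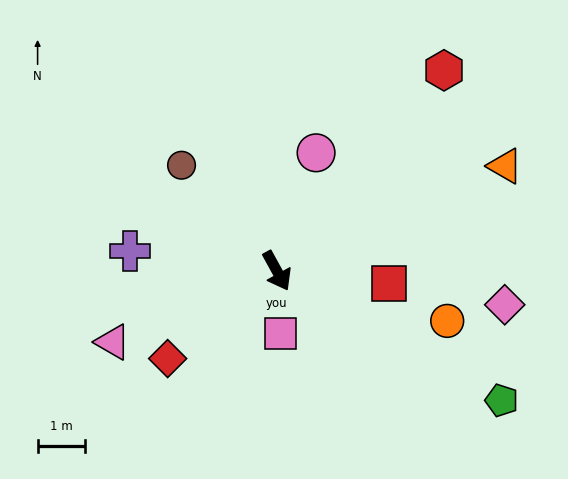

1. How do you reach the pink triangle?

turn right 95°, forward 3.8 m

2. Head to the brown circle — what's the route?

turn right 167°, forward 3.0 m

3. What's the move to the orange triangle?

turn left 86°, forward 5.3 m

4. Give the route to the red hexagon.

turn left 111°, forward 5.5 m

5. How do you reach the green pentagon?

turn left 31°, forward 5.5 m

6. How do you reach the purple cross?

turn right 127°, forward 3.2 m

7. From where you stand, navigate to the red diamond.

turn right 80°, forward 3.0 m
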